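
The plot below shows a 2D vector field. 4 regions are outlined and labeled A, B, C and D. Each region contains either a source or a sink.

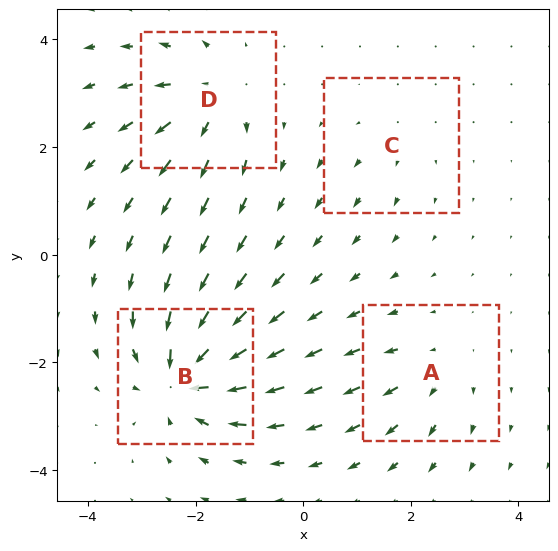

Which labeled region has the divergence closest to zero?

C

Divergence at each region's feature centre — A: about +4, B: about -9, C: about +2, D: about +6. Region C is closest to zero.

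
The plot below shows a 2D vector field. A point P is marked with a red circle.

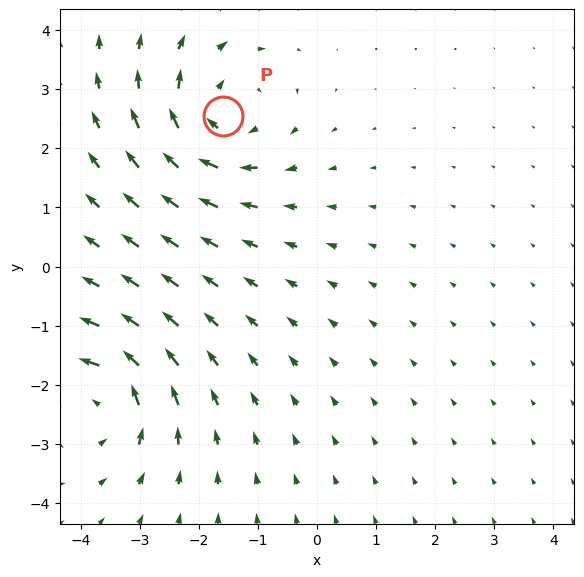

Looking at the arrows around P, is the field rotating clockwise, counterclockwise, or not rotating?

clockwise

Near P at (-1.6, 2.5) the arrows circulate clockwise. The curl (z-component) there is about -4; negative curl means clockwise rotation.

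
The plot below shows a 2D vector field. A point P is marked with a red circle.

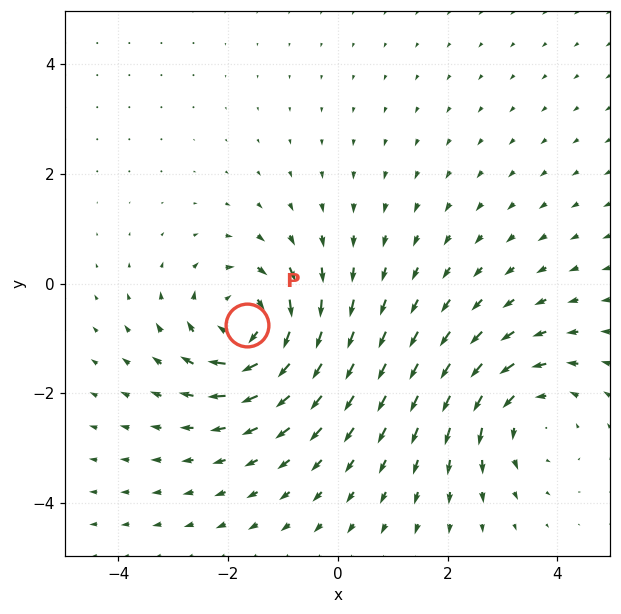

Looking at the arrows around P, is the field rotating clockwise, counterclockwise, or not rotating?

clockwise

Near P at (-1.7, -0.7) the arrows circulate clockwise. The curl (z-component) there is about -4; negative curl means clockwise rotation.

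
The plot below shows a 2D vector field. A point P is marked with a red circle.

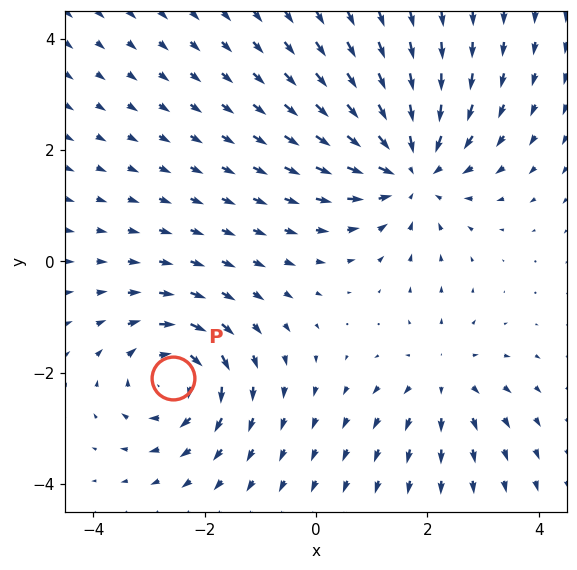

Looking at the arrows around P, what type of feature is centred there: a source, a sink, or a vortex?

At P (-2.6, -2.1) the arrows circulate clockwise. Divergence ≈0, curl about -5 — near-zero divergence with nonzero curl is a vortex.

vortex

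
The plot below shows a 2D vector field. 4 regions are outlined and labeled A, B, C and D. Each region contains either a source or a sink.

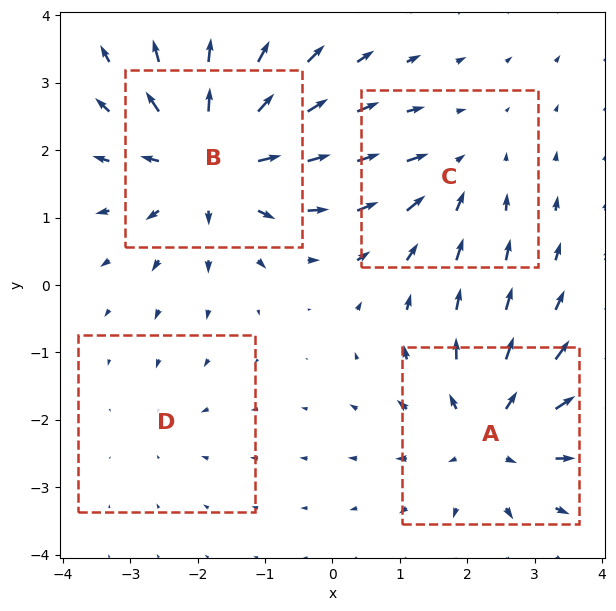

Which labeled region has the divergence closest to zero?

Divergence at each region's feature centre — A: about +5, B: about +7, C: about -3, D: about -2. Region D is closest to zero.

D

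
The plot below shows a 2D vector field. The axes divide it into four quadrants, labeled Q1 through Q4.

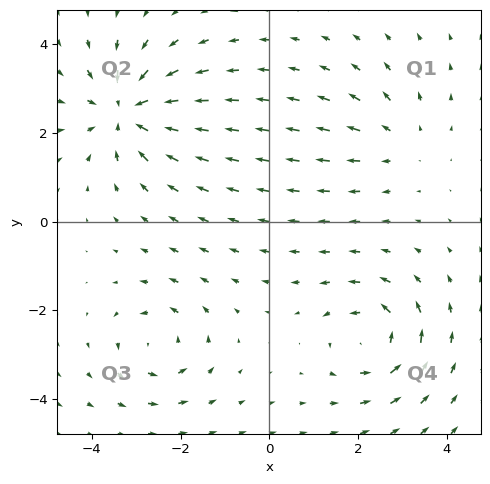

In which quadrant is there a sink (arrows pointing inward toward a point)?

Q2

The sink sits at approximately (-3.2, 2.5), which lies in quadrant Q2. The divergence there is about -5, negative as expected for a sink.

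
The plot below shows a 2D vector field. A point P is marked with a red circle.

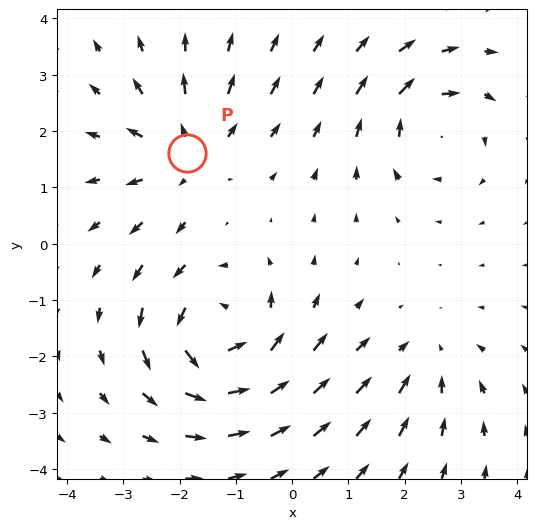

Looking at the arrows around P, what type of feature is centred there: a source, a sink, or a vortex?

At P (-1.9, 1.6) the arrows spread outward. Divergence about +3, curl ≈0 — positive divergence with near-zero curl is a source.

source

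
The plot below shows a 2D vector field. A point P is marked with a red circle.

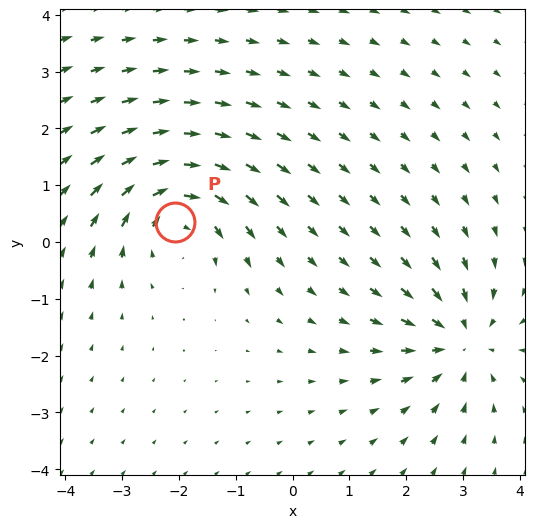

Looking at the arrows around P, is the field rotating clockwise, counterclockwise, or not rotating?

clockwise

Near P at (-2.1, 0.4) the arrows circulate clockwise. The curl (z-component) there is about -4; negative curl means clockwise rotation.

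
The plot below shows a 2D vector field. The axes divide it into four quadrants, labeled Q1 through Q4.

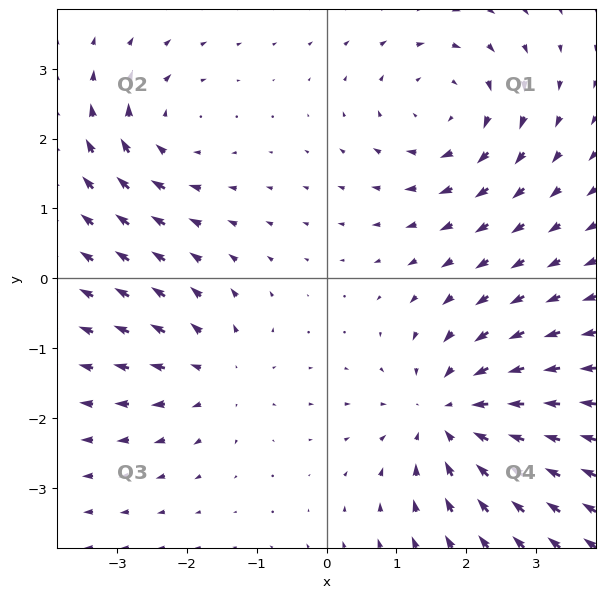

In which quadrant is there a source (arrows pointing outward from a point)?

Q3

The source sits at approximately (-1.6, -1.4), which lies in quadrant Q3. The divergence there is about +3, positive as expected for a source.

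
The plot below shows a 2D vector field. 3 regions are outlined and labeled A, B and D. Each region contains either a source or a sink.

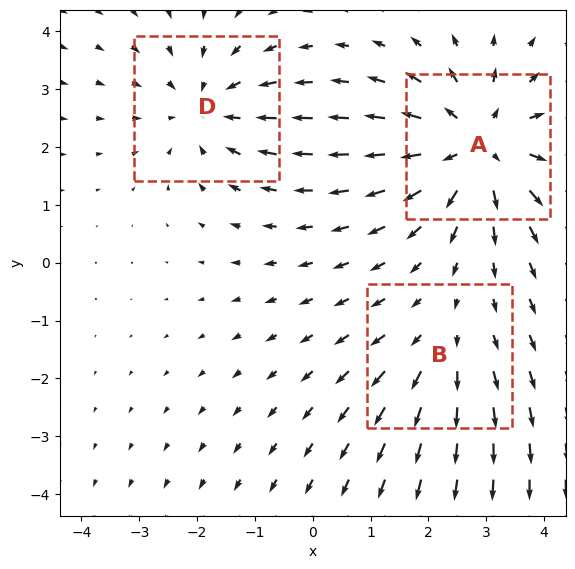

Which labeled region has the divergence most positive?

A

Divergence at each region's feature centre — A: about +4, B: about +2, D: about -3. Region A is most positive.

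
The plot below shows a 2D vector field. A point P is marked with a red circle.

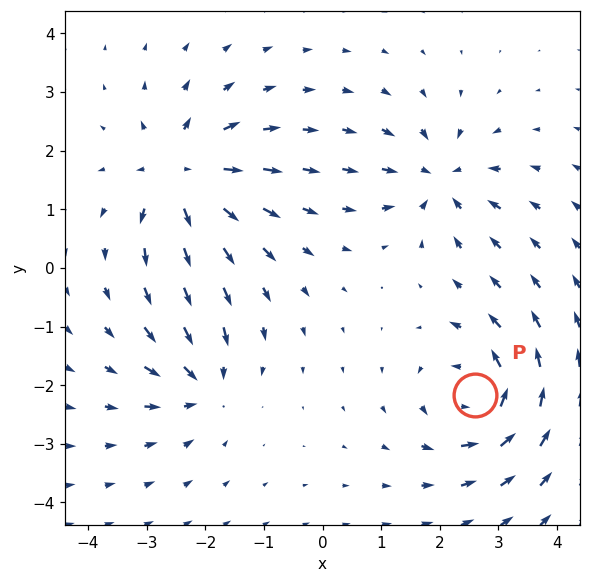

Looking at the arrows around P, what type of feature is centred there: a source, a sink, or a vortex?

vortex

At P (2.6, -2.2) the arrows circulate counterclockwise. Divergence ≈0, curl about +5 — near-zero divergence with nonzero curl is a vortex.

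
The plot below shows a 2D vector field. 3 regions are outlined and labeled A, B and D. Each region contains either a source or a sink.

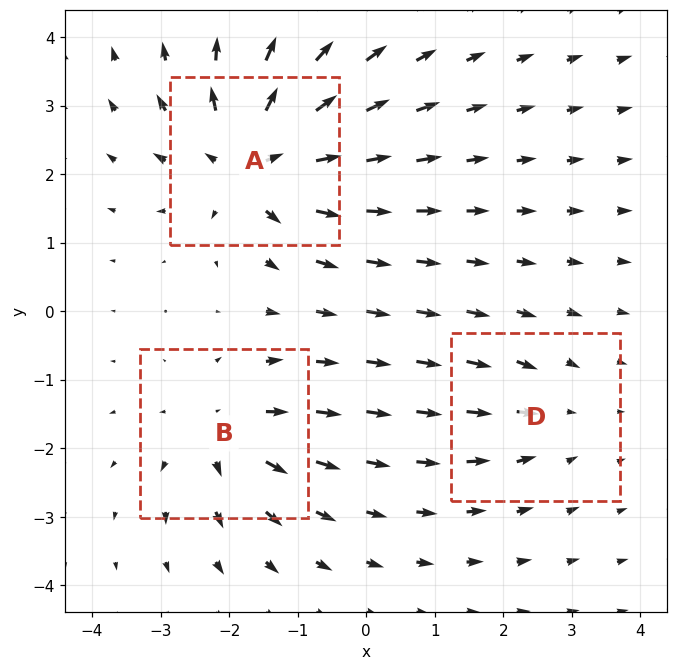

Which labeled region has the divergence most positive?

A

Divergence at each region's feature centre — A: about +6, B: about +4, D: about -2. Region A is most positive.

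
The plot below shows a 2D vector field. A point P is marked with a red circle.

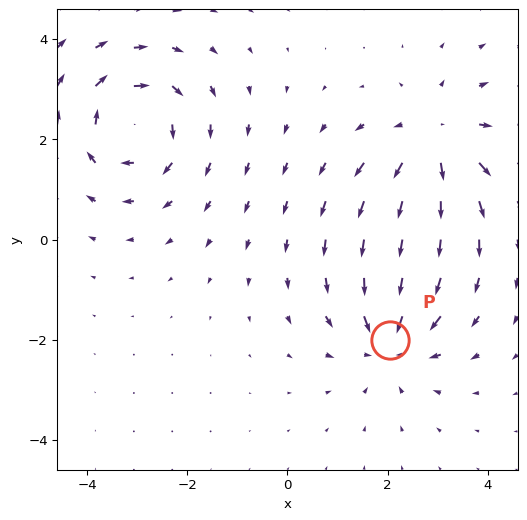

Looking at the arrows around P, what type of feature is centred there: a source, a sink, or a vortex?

At P (2.1, -2.0) the arrows converge inward. Divergence about -4, curl ≈0 — negative divergence with near-zero curl is a sink.

sink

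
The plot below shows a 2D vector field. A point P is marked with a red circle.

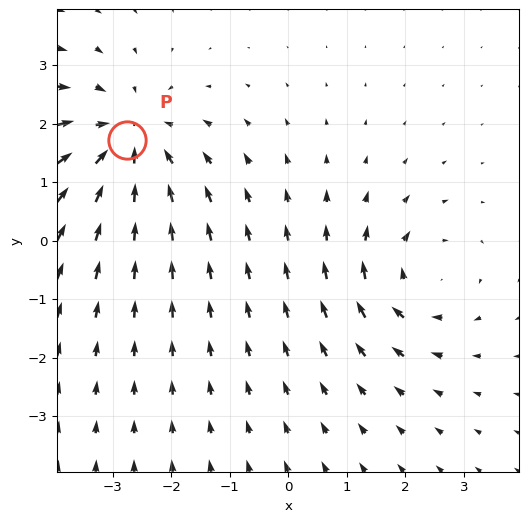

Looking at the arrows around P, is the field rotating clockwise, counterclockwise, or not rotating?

not rotating

Near P at (-2.8, 1.7) the arrows show no circulation. The curl there is ≈0.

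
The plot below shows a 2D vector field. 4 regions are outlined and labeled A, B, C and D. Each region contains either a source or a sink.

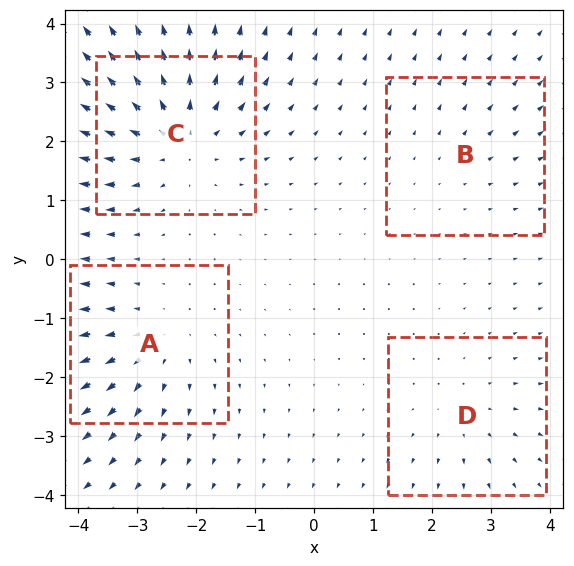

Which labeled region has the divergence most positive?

Divergence at each region's feature centre — A: about +4, B: about +2, C: about +6, D: about +3. Region C is most positive.

C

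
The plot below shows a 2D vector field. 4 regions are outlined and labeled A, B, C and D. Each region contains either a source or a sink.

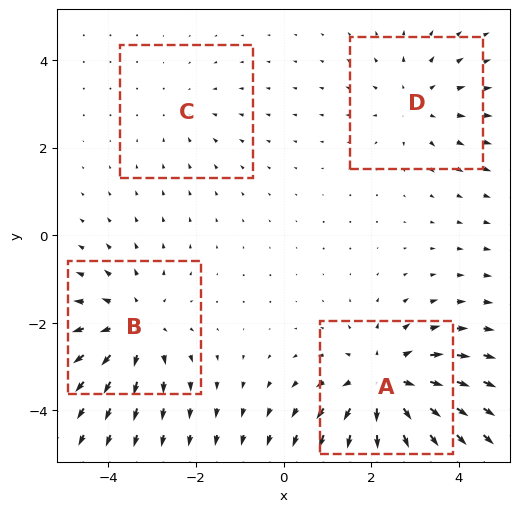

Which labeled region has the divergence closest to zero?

C

Divergence at each region's feature centre — A: about +6, B: about +4, C: about -2, D: about +3. Region C is closest to zero.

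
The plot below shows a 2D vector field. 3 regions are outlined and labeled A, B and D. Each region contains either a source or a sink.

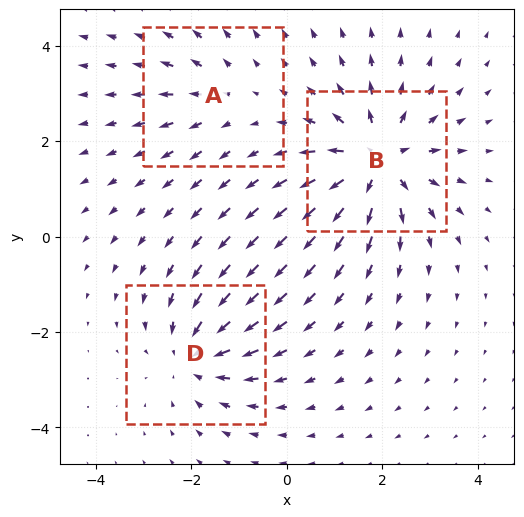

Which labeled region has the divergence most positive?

Divergence at each region's feature centre — A: about +2, B: about +4, D: about -3. Region B is most positive.

B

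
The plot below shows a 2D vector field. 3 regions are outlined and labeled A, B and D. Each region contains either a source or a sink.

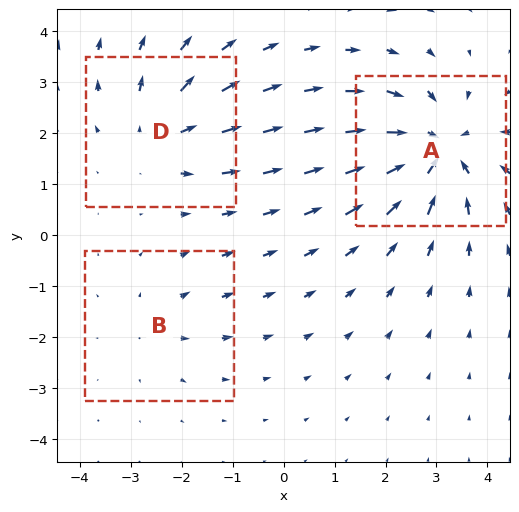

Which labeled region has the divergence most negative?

Divergence at each region's feature centre — A: about -5, B: about +2, D: about +3. Region A is most negative.

A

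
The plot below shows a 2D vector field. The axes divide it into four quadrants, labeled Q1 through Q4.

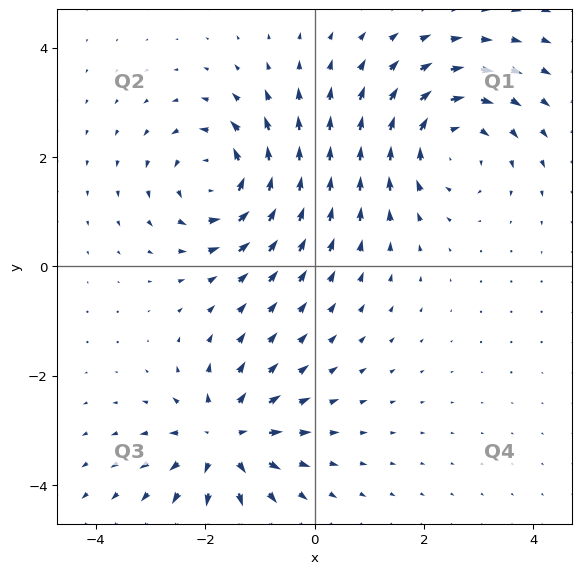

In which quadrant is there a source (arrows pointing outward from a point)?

Q3

The source sits at approximately (-1.7, -3.2), which lies in quadrant Q3. The divergence there is about +3, positive as expected for a source.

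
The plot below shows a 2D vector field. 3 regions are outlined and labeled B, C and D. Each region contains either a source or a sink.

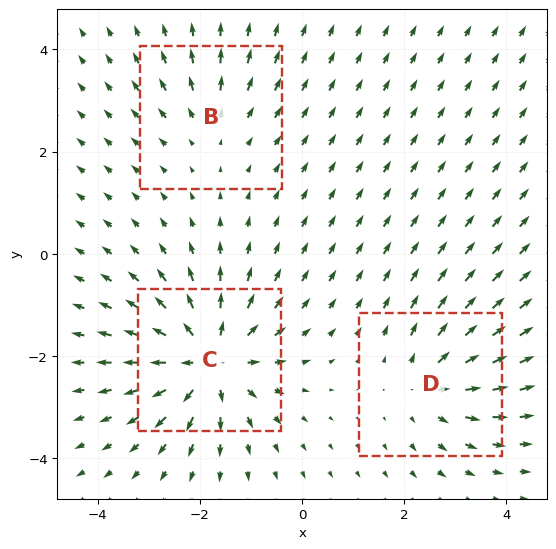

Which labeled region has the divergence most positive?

Divergence at each region's feature centre — B: about +2, C: about +6, D: about +4. Region C is most positive.

C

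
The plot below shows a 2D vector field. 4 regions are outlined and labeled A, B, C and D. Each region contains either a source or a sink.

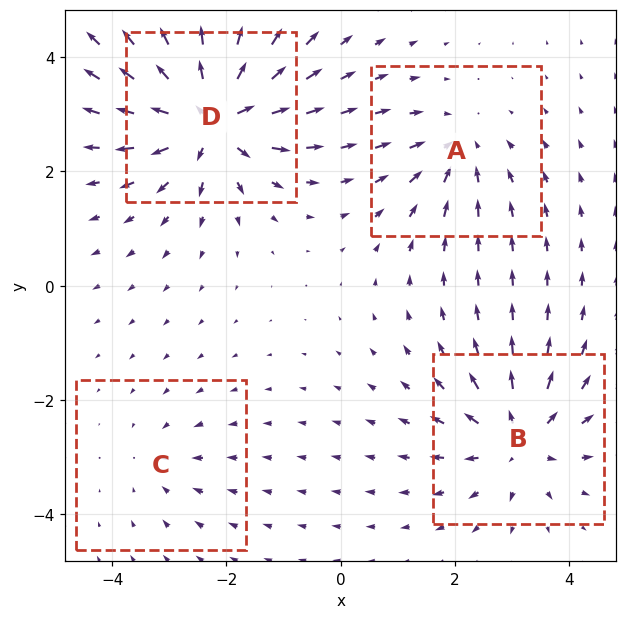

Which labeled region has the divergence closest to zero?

C

Divergence at each region's feature centre — A: about -4, B: about +5, C: about -2, D: about +8. Region C is closest to zero.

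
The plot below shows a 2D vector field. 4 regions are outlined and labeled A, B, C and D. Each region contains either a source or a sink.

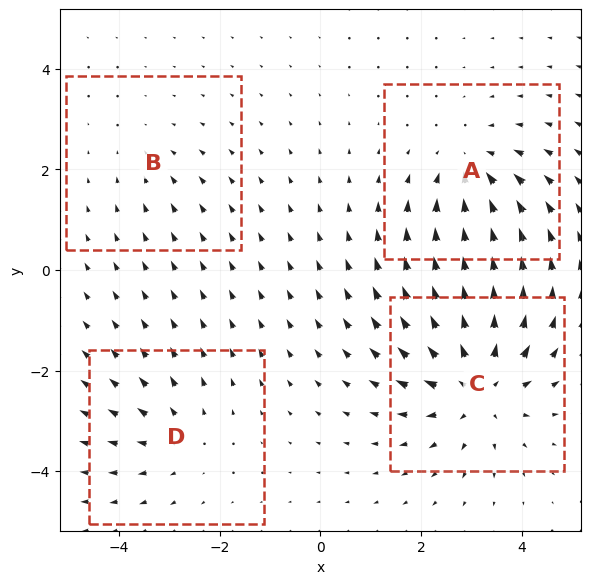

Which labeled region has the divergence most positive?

C

Divergence at each region's feature centre — A: about -4, B: about -2, C: about +6, D: about +3. Region C is most positive.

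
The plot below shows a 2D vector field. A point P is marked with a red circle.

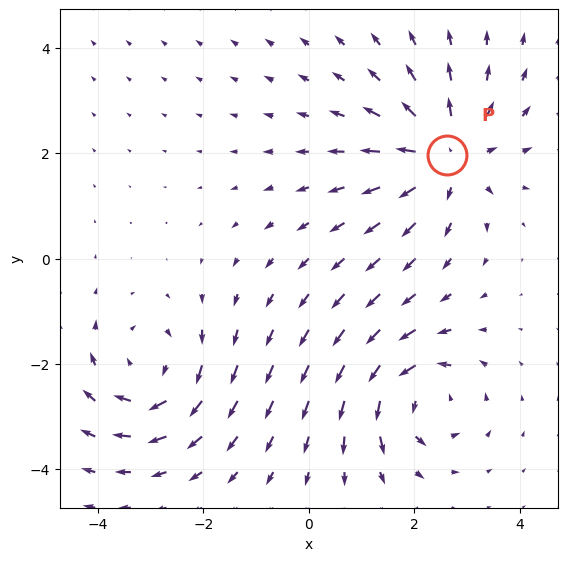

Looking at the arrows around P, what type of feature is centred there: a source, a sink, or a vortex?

source

At P (2.6, 2.0) the arrows spread outward. Divergence about +5, curl ≈0 — positive divergence with near-zero curl is a source.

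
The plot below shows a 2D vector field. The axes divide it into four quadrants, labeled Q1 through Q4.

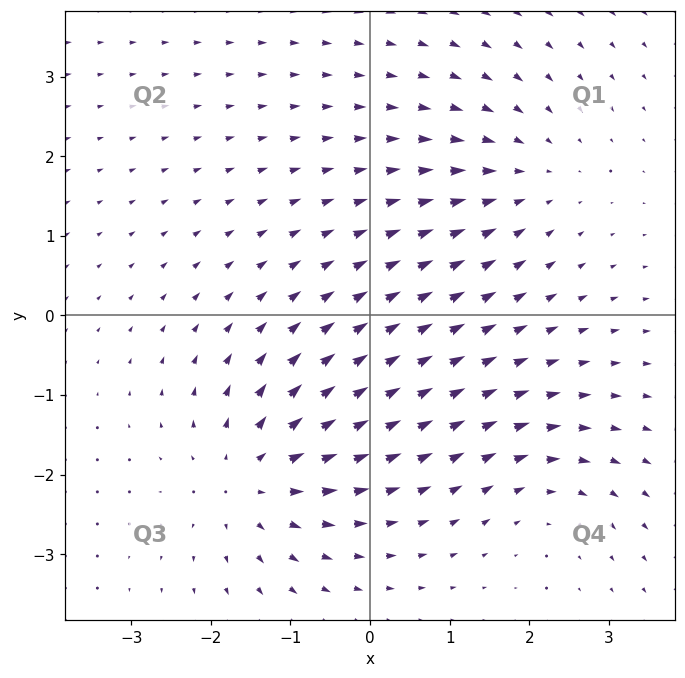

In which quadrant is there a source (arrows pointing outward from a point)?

The source sits at approximately (-1.5, -2.0), which lies in quadrant Q3. The divergence there is about +4, positive as expected for a source.

Q3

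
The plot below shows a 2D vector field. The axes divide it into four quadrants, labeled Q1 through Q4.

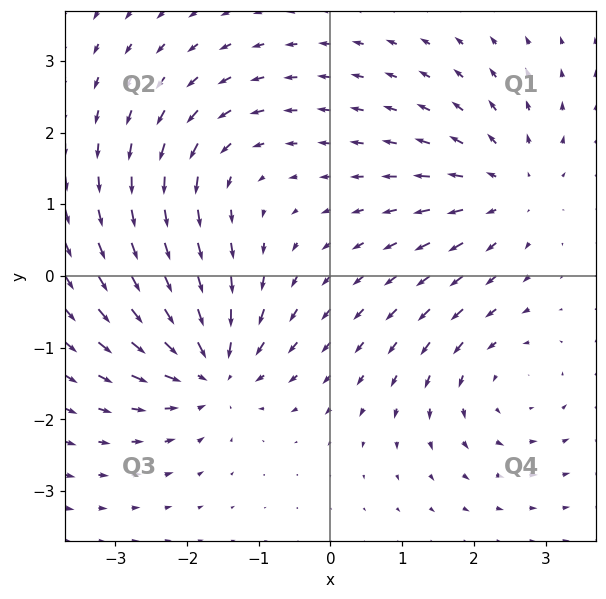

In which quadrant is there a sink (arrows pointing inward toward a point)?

Q3

The sink sits at approximately (-1.7, -1.3), which lies in quadrant Q3. The divergence there is about -6, negative as expected for a sink.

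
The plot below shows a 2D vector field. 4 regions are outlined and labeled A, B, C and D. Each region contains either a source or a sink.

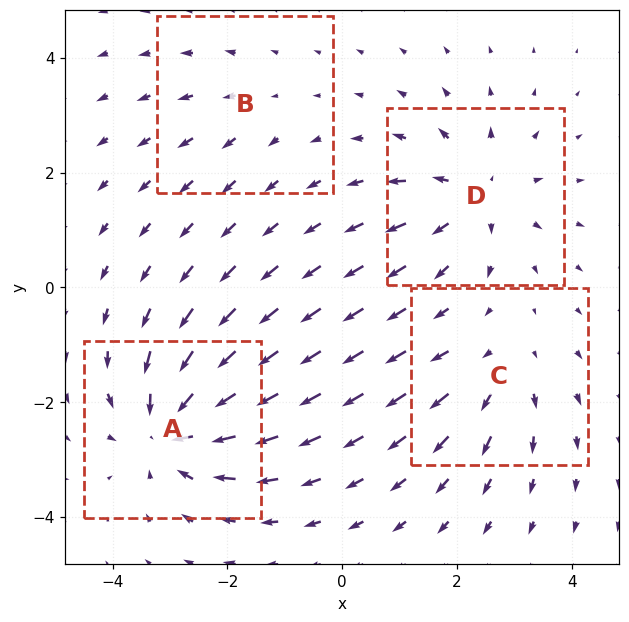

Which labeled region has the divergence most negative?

Divergence at each region's feature centre — A: about -7, B: about +2, C: about +4, D: about +5. Region A is most negative.

A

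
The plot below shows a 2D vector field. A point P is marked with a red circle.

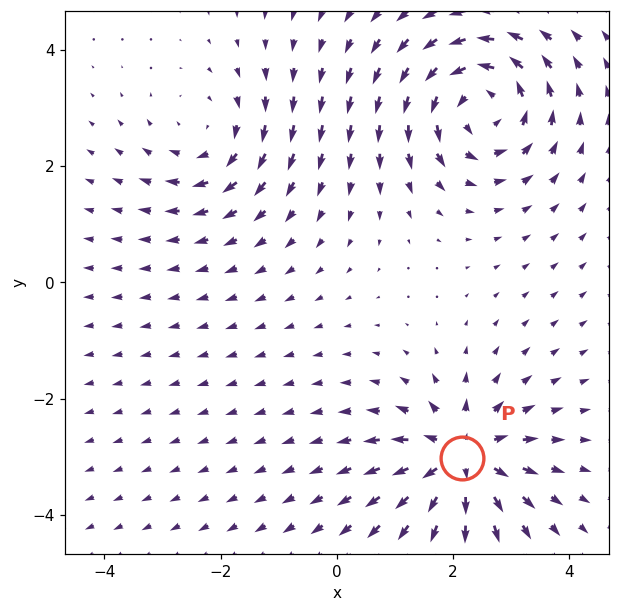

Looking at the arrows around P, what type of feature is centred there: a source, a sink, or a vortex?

At P (2.1, -3.0) the arrows spread outward. Divergence about +5, curl ≈0 — positive divergence with near-zero curl is a source.

source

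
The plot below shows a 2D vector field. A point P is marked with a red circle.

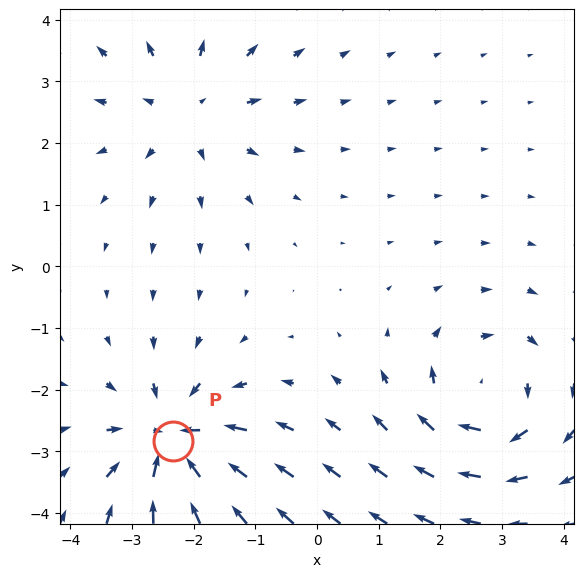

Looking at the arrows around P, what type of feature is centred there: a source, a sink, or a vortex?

At P (-2.3, -2.8) the arrows converge inward. Divergence about -6, curl ≈0 — negative divergence with near-zero curl is a sink.

sink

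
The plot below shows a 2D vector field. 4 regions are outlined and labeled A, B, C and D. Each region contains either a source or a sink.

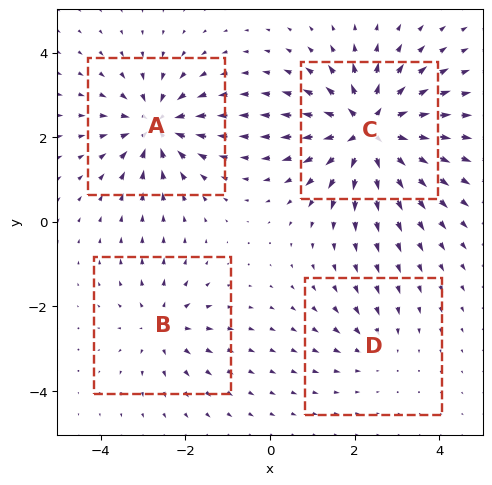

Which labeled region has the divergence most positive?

Divergence at each region's feature centre — A: about -6, B: about +4, C: about +8, D: about -2. Region C is most positive.

C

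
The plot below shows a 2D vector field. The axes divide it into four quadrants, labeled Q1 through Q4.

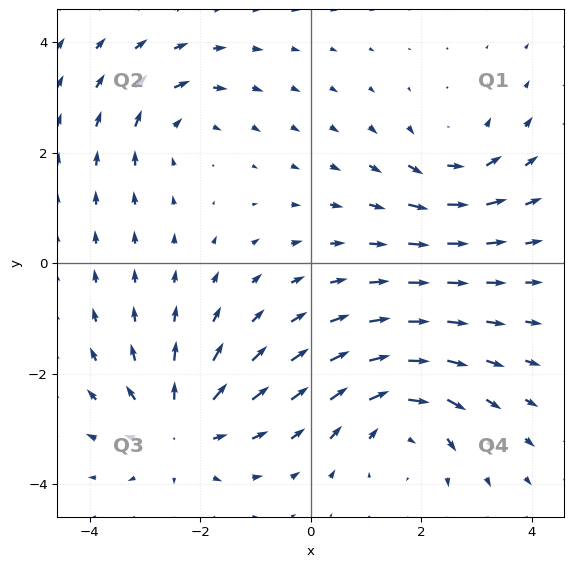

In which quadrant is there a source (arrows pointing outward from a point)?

Q3

The source sits at approximately (-2.4, -3.0), which lies in quadrant Q3. The divergence there is about +5, positive as expected for a source.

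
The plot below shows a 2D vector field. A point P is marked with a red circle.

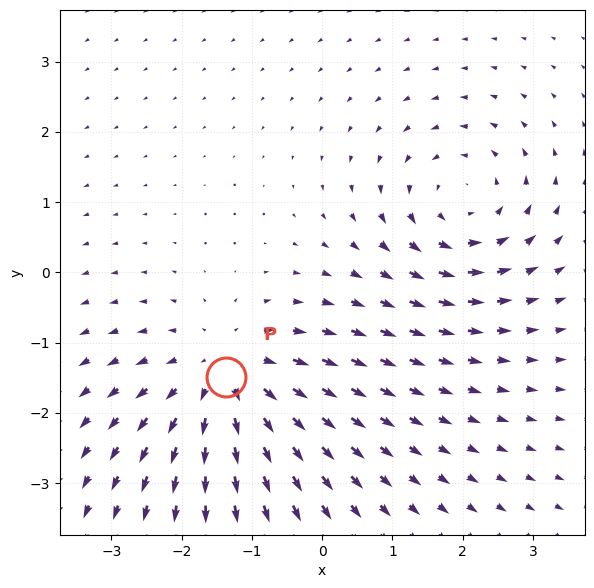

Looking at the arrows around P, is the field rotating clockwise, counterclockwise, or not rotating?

Near P at (-1.4, -1.5) the arrows show no circulation. The curl there is ≈0.

not rotating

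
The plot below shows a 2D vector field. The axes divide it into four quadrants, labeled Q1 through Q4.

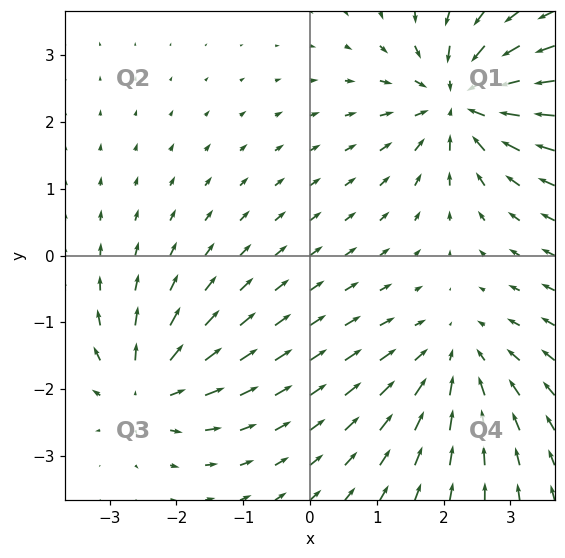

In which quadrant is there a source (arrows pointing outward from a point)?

Q3

The source sits at approximately (-2.5, -2.0), which lies in quadrant Q3. The divergence there is about +5, positive as expected for a source.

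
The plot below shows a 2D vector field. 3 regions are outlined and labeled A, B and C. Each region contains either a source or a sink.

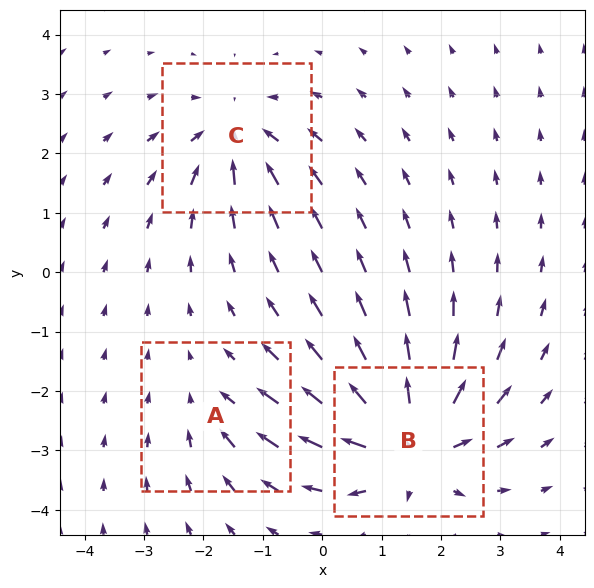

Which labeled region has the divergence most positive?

Divergence at each region's feature centre — A: about -2, B: about +6, C: about -4. Region B is most positive.

B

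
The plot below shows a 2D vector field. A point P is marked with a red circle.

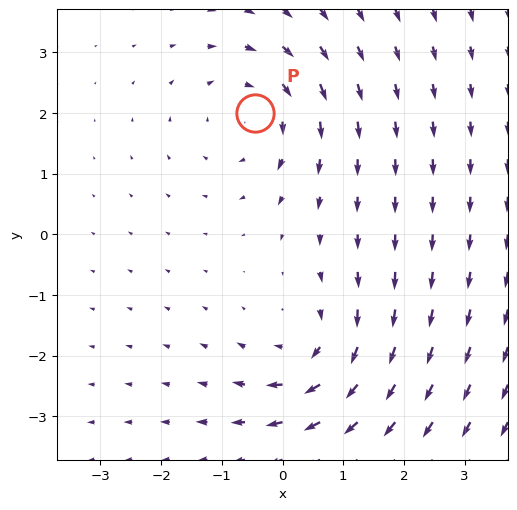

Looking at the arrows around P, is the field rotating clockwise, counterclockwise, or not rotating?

clockwise

Near P at (-0.5, 2.0) the arrows circulate clockwise. The curl (z-component) there is about -3; negative curl means clockwise rotation.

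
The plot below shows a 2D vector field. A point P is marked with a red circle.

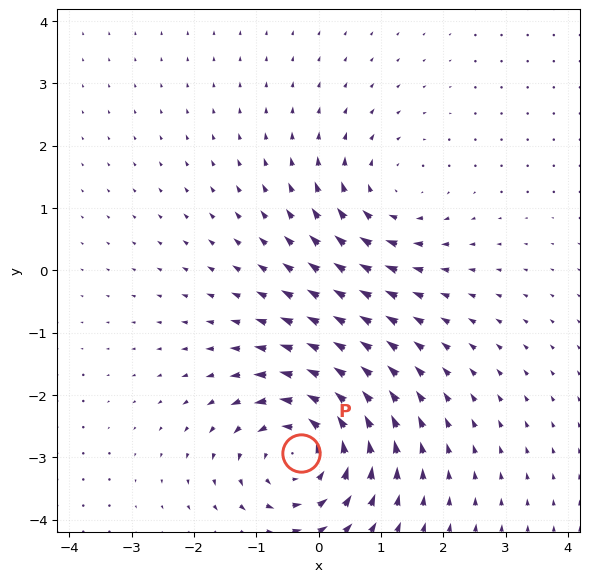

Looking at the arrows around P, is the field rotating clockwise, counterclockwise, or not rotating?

Near P at (-0.3, -2.9) the arrows circulate counterclockwise. The curl (z-component) there is about +4; positive curl means counterclockwise rotation.

counterclockwise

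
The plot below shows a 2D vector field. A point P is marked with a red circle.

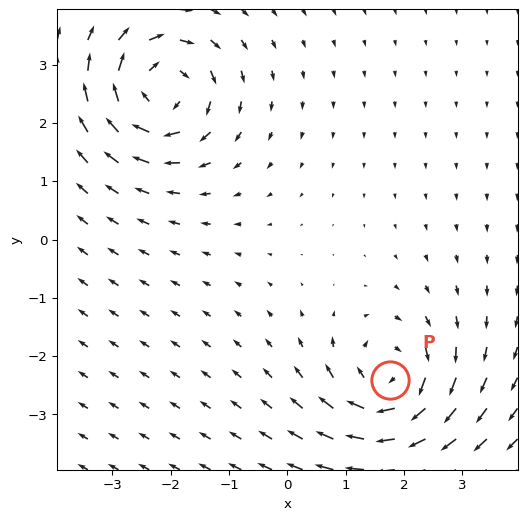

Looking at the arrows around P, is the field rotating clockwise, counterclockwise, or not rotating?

clockwise

Near P at (1.8, -2.4) the arrows circulate clockwise. The curl (z-component) there is about -5; negative curl means clockwise rotation.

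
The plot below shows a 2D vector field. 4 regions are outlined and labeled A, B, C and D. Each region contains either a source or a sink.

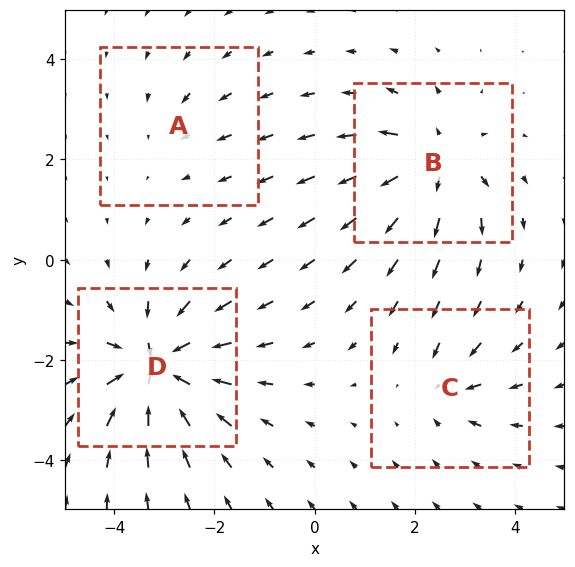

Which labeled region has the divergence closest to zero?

A

Divergence at each region's feature centre — A: about -2, B: about +6, C: about -4, D: about -8. Region A is closest to zero.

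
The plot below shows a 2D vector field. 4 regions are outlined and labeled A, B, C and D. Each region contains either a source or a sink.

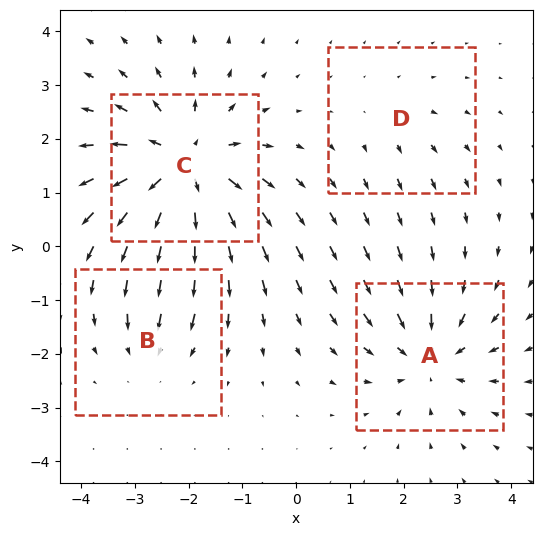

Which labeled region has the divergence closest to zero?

D

Divergence at each region's feature centre — A: about -4, B: about -3, C: about +7, D: about +2. Region D is closest to zero.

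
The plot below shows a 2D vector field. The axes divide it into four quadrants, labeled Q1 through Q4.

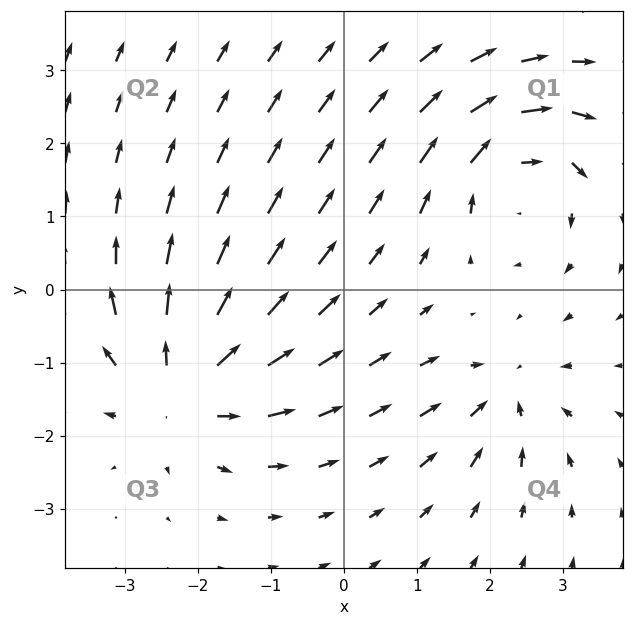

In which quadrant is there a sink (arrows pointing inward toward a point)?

The sink sits at approximately (2.2, -1.5), which lies in quadrant Q4. The divergence there is about -4, negative as expected for a sink.

Q4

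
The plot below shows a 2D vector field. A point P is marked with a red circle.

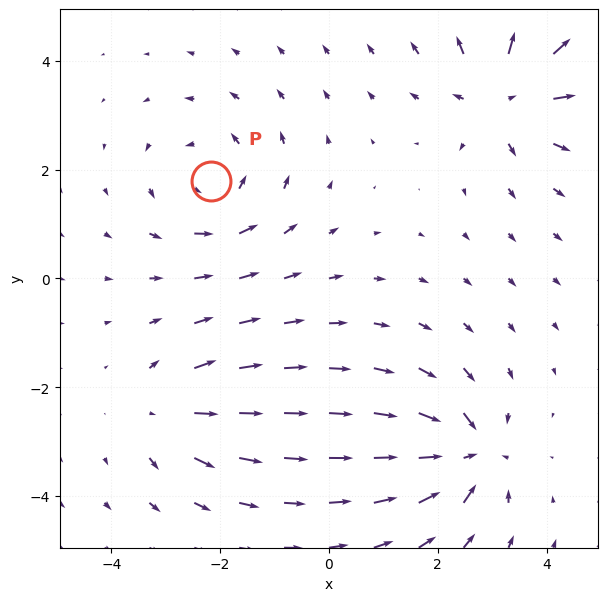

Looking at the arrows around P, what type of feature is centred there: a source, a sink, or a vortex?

vortex

At P (-2.2, 1.8) the arrows circulate counterclockwise. Divergence ≈0, curl about +4 — near-zero divergence with nonzero curl is a vortex.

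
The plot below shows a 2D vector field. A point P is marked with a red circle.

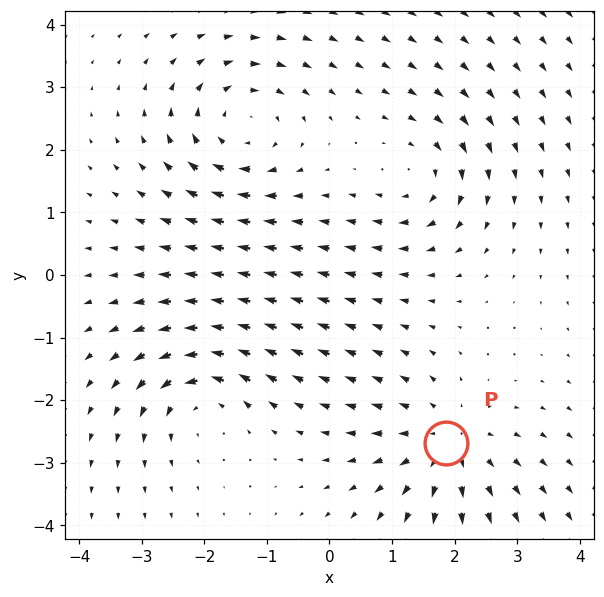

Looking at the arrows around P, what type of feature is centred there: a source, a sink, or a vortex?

source

At P (1.9, -2.7) the arrows spread outward. Divergence about +4, curl ≈0 — positive divergence with near-zero curl is a source.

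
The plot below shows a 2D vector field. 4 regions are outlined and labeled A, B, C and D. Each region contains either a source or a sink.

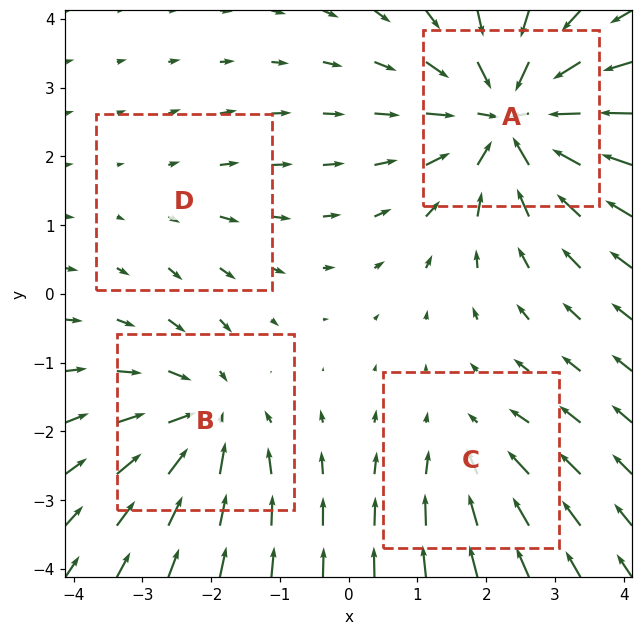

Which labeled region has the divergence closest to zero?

Divergence at each region's feature centre — A: about -7, B: about -5, C: about -3, D: about +2. Region D is closest to zero.

D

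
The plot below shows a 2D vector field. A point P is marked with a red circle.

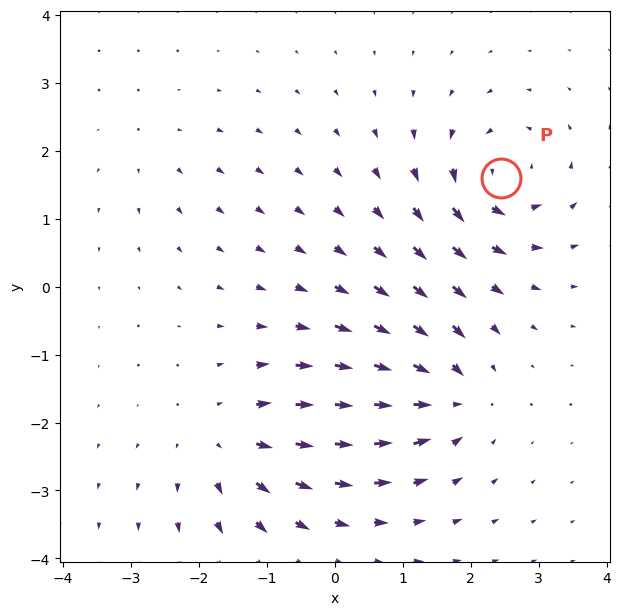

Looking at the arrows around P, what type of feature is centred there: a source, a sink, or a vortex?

At P (2.4, 1.6) the arrows circulate counterclockwise. Divergence ≈0, curl about +7 — near-zero divergence with nonzero curl is a vortex.

vortex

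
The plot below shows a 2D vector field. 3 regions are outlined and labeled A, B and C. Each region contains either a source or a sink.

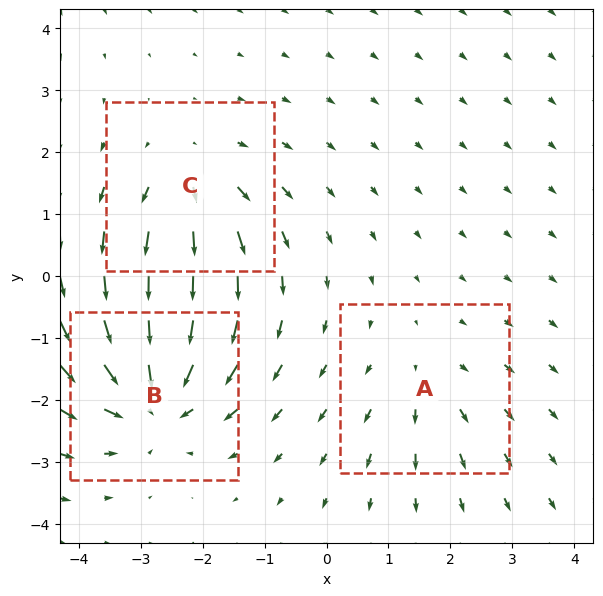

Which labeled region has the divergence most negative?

Divergence at each region's feature centre — A: about +2, B: about -5, C: about +3. Region B is most negative.

B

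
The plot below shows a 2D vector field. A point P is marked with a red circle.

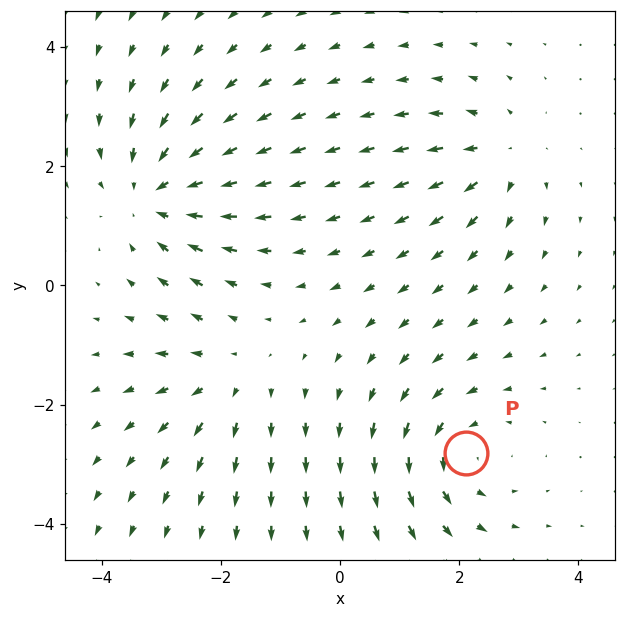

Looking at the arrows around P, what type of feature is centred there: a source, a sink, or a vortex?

At P (2.1, -2.8) the arrows circulate counterclockwise. Divergence ≈0, curl about +4 — near-zero divergence with nonzero curl is a vortex.

vortex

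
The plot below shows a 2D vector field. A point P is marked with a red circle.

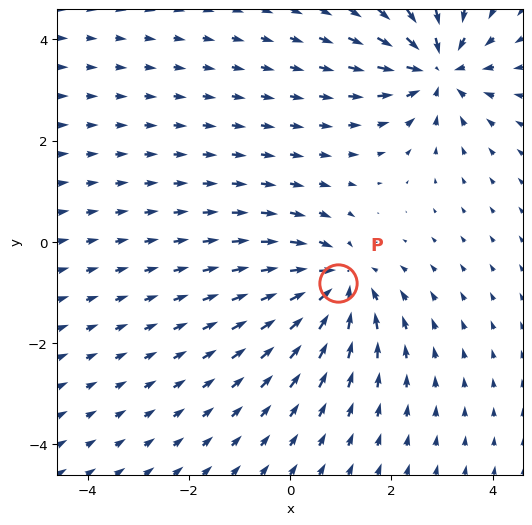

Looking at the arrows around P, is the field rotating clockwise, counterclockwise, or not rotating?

not rotating

Near P at (1.0, -0.8) the arrows show no circulation. The curl there is ≈0.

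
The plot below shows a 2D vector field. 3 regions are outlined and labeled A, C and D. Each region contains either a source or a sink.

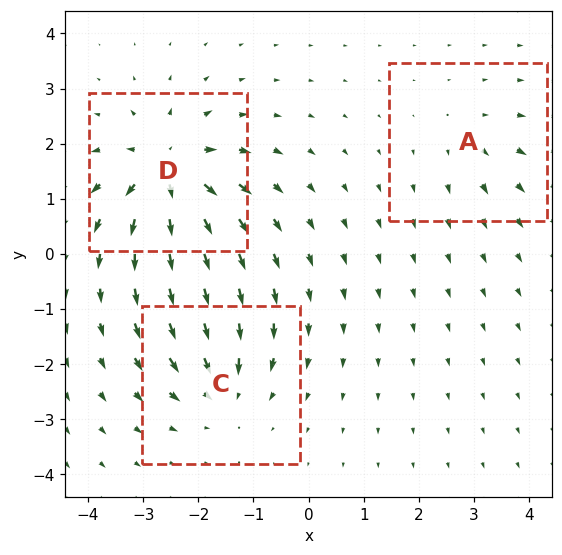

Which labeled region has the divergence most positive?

Divergence at each region's feature centre — A: about +2, C: about -4, D: about +6. Region D is most positive.

D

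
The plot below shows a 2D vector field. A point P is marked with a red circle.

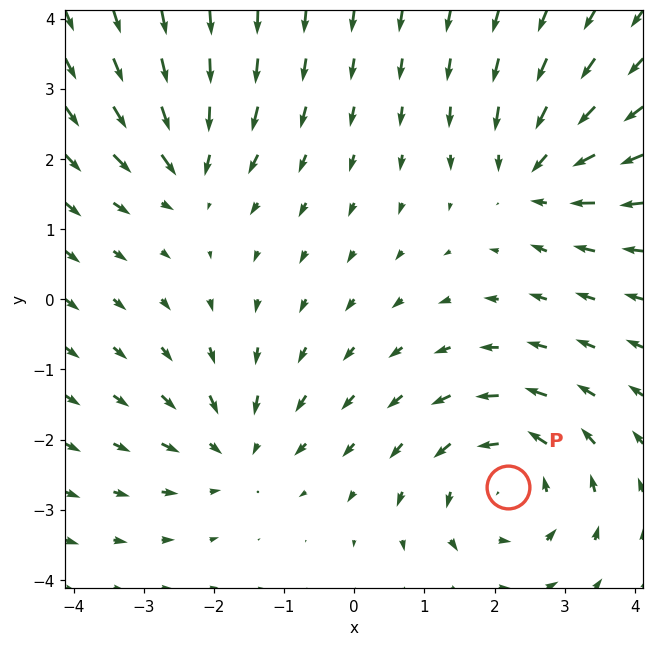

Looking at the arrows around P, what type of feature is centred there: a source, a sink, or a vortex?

vortex

At P (2.2, -2.7) the arrows circulate counterclockwise. Divergence ≈0, curl about +5 — near-zero divergence with nonzero curl is a vortex.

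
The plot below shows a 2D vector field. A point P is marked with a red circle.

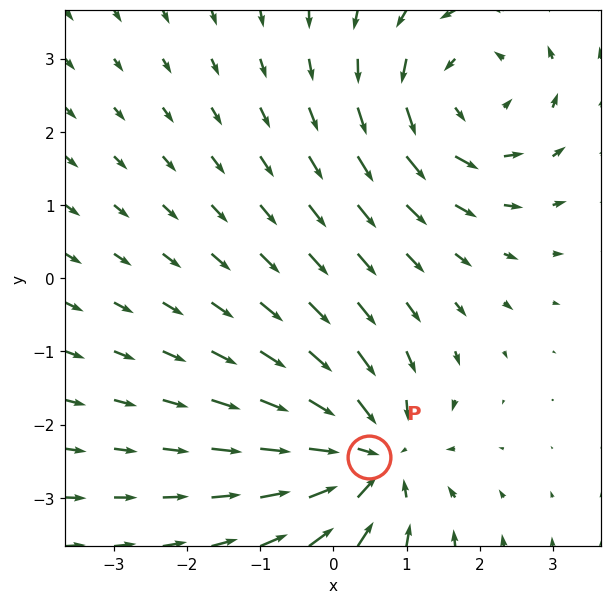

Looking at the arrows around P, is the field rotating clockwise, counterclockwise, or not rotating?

Near P at (0.5, -2.4) the arrows show no circulation. The curl there is ≈0.

not rotating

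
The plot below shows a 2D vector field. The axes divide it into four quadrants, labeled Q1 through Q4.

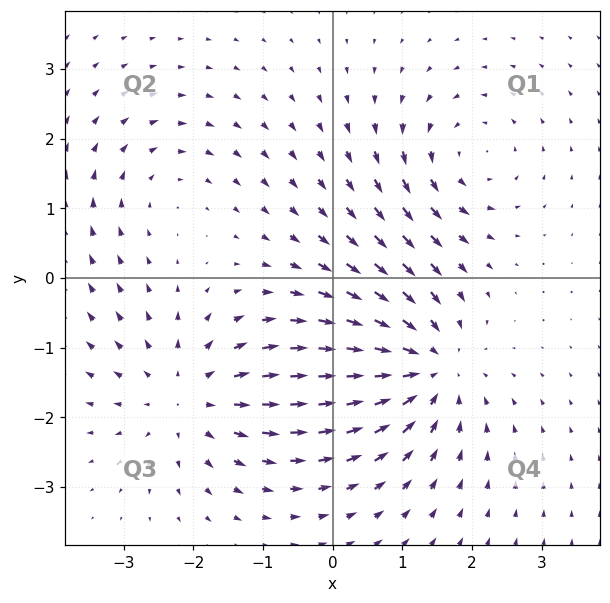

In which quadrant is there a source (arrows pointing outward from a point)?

The source sits at approximately (-2.0, -1.7), which lies in quadrant Q3. The divergence there is about +4, positive as expected for a source.

Q3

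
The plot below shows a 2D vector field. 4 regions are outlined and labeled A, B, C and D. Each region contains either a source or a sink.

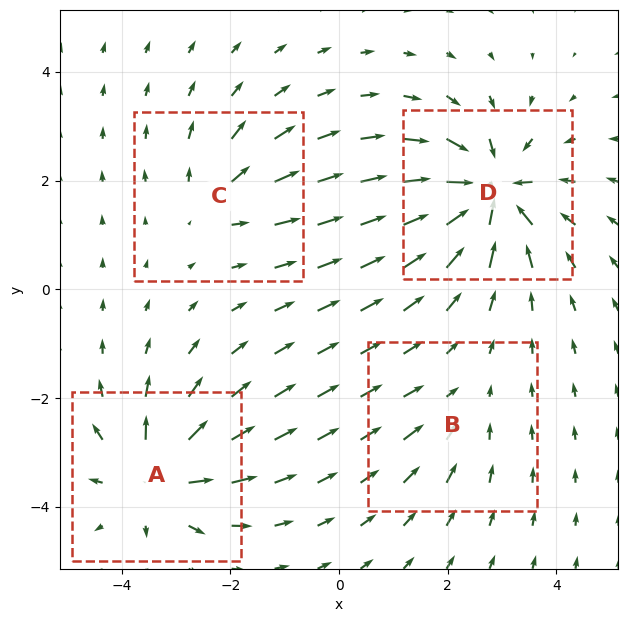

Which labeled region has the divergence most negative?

Divergence at each region's feature centre — A: about +6, B: about -3, C: about +4, D: about -9. Region D is most negative.

D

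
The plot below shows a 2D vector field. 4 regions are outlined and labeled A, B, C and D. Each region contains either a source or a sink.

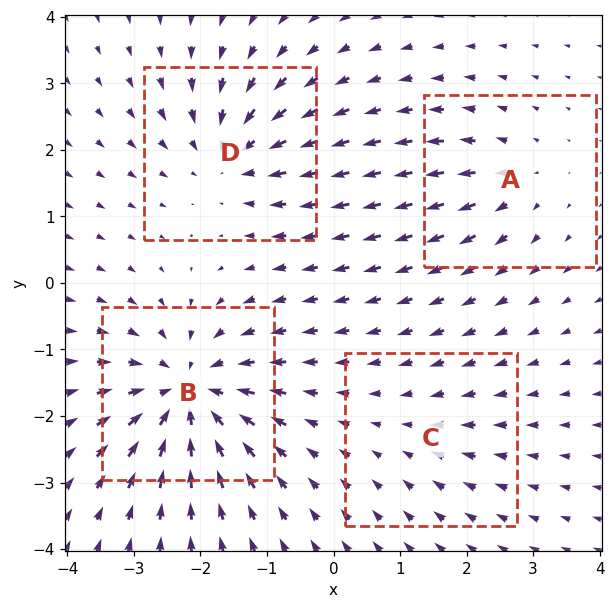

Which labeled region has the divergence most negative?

Divergence at each region's feature centre — A: about +4, B: about -8, C: about -2, D: about -5. Region B is most negative.

B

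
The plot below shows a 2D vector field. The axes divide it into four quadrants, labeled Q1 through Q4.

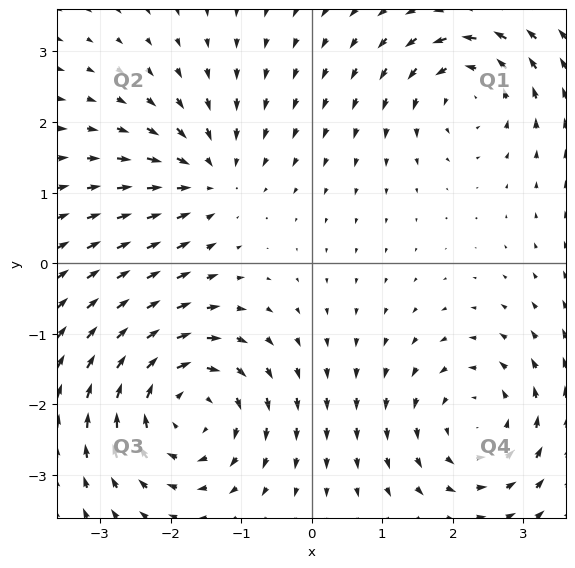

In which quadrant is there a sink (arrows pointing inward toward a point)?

Q2

The sink sits at approximately (-1.5, 1.2), which lies in quadrant Q2. The divergence there is about -4, negative as expected for a sink.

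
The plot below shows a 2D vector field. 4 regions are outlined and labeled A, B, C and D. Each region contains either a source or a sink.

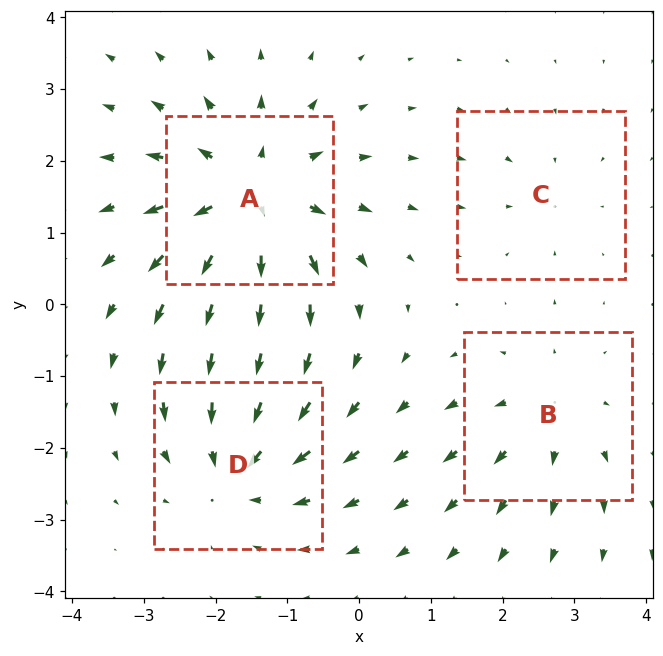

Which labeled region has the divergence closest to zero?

Divergence at each region's feature centre — A: about +7, B: about +3, C: about -2, D: about -5. Region C is closest to zero.

C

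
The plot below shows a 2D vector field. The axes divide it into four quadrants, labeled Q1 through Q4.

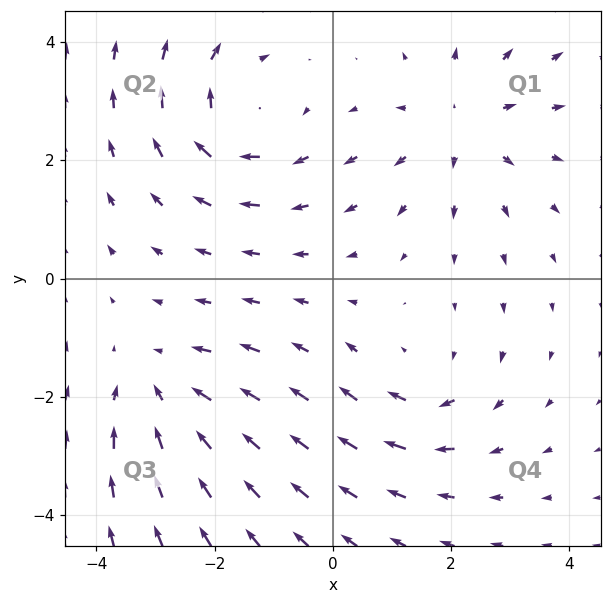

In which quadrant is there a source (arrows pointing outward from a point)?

Q1

The source sits at approximately (2.2, 2.6), which lies in quadrant Q1. The divergence there is about +3, positive as expected for a source.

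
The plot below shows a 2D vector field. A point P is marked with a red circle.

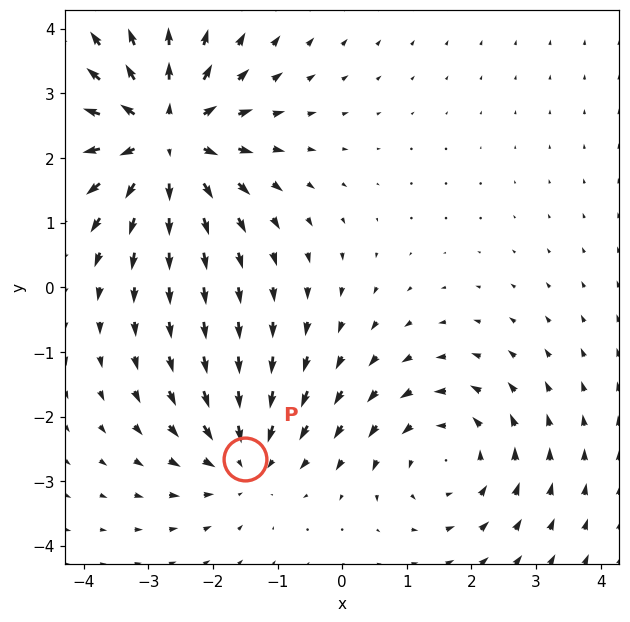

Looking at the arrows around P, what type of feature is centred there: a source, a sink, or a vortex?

sink

At P (-1.5, -2.7) the arrows converge inward. Divergence about -3, curl ≈0 — negative divergence with near-zero curl is a sink.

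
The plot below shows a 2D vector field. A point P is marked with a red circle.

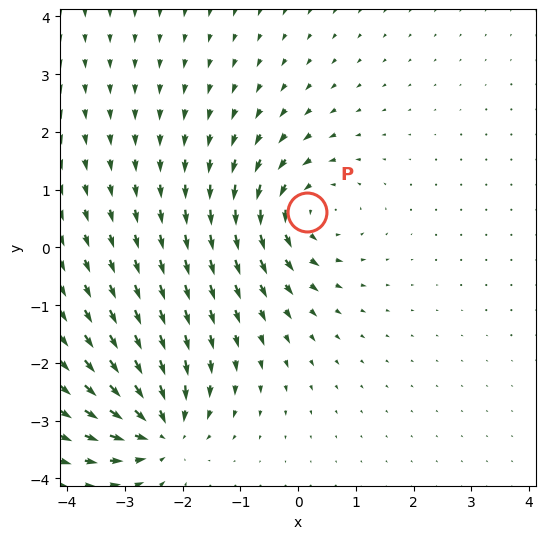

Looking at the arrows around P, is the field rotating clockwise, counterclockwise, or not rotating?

Near P at (0.2, 0.6) the arrows circulate counterclockwise. The curl (z-component) there is about +5; positive curl means counterclockwise rotation.

counterclockwise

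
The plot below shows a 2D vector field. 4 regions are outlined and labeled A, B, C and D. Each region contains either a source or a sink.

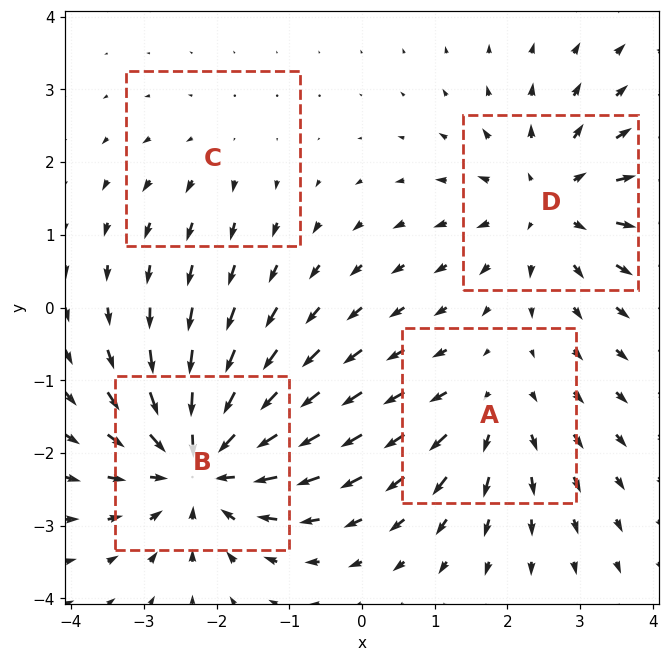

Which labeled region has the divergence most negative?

Divergence at each region's feature centre — A: about +3, B: about -7, C: about +2, D: about +5. Region B is most negative.

B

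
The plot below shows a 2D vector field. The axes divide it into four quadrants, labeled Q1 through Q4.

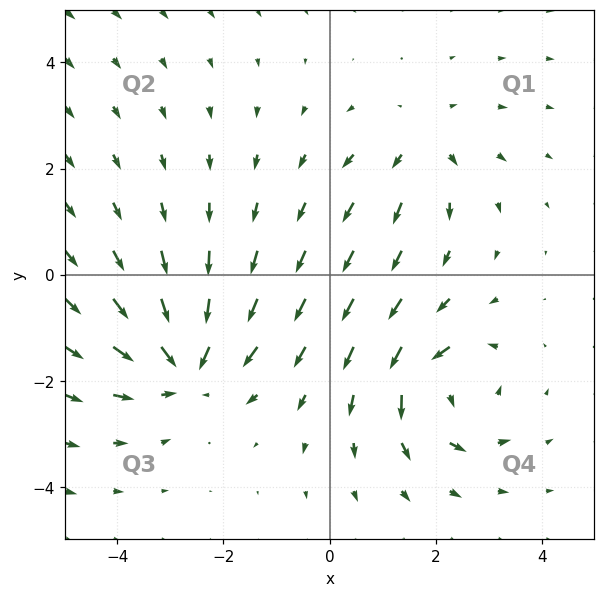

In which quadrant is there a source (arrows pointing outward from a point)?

Q1

The source sits at approximately (1.7, 2.5), which lies in quadrant Q1. The divergence there is about +3, positive as expected for a source.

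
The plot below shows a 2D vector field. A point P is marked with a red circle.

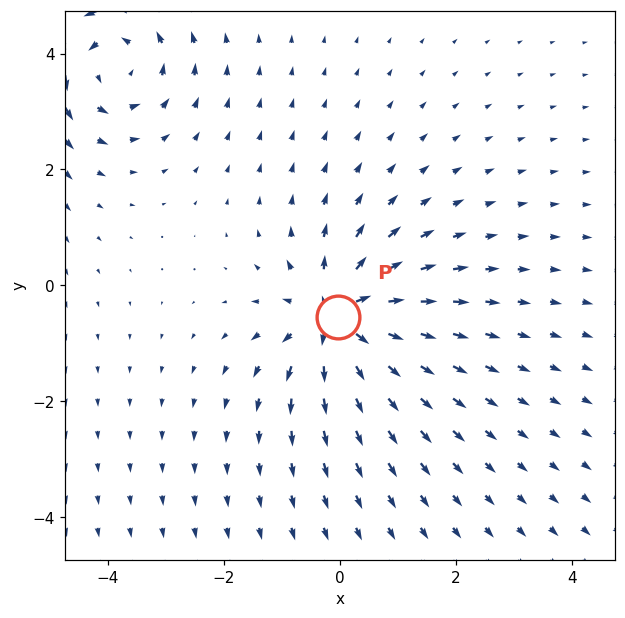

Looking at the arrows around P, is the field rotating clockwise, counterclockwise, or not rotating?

Near P at (-0.0, -0.6) the arrows show no circulation. The curl there is ≈0.

not rotating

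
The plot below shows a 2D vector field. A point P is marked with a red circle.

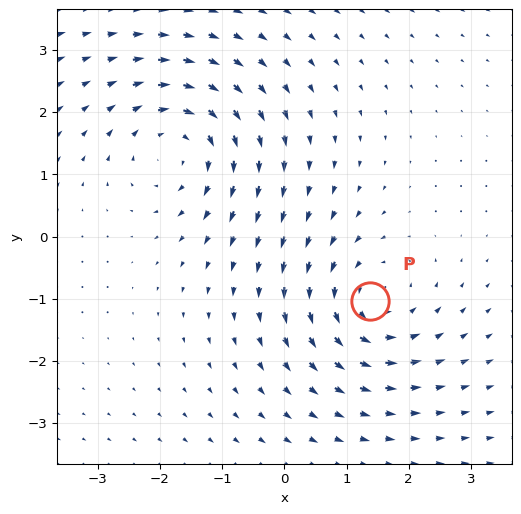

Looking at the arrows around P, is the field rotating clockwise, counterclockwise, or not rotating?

counterclockwise

Near P at (1.4, -1.0) the arrows circulate counterclockwise. The curl (z-component) there is about +4; positive curl means counterclockwise rotation.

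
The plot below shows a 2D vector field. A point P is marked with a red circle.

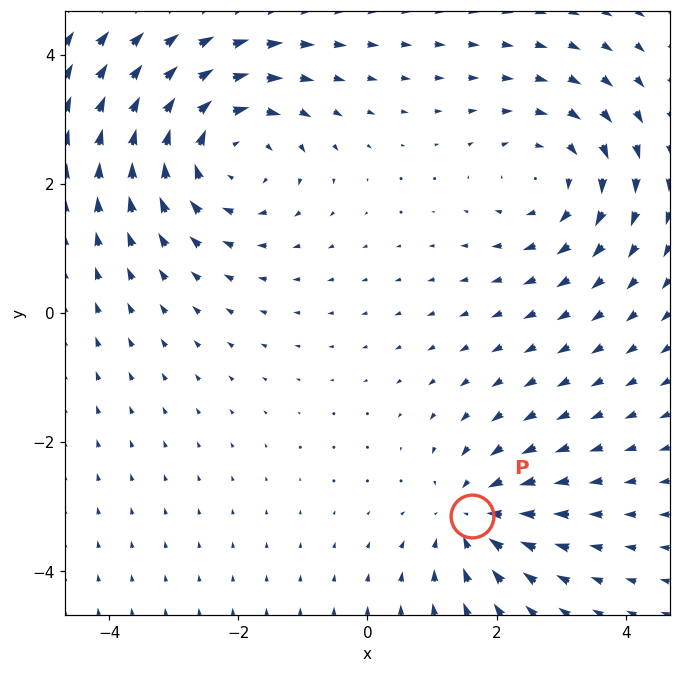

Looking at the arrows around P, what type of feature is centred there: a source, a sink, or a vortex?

sink

At P (1.6, -3.1) the arrows converge inward. Divergence about -3, curl ≈0 — negative divergence with near-zero curl is a sink.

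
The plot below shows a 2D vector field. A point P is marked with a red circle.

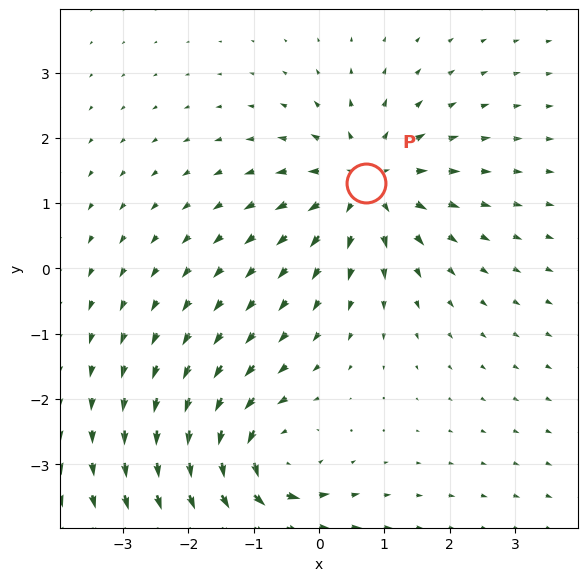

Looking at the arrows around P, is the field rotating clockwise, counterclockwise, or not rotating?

Near P at (0.7, 1.3) the arrows show no circulation. The curl there is ≈0.

not rotating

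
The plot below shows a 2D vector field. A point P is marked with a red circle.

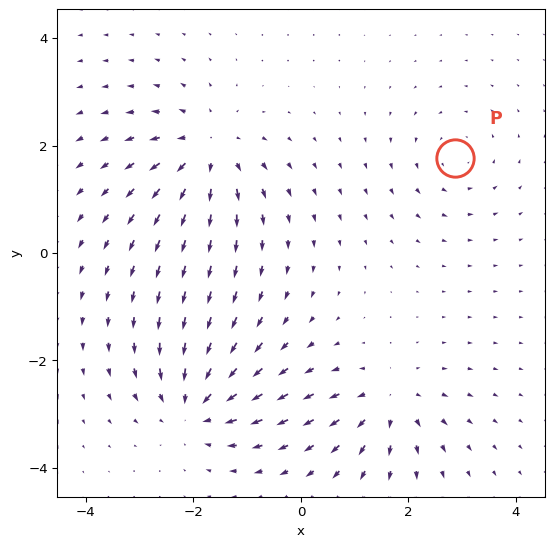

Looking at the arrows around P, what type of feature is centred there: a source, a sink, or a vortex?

vortex

At P (2.9, 1.8) the arrows circulate counterclockwise. Divergence ≈0, curl about +3 — near-zero divergence with nonzero curl is a vortex.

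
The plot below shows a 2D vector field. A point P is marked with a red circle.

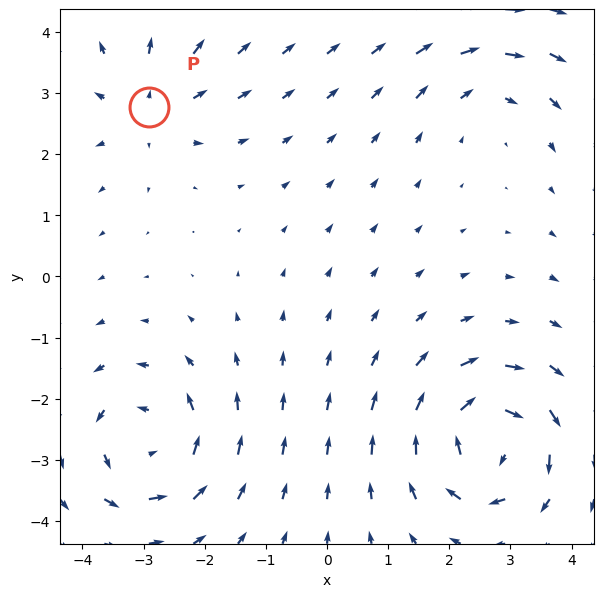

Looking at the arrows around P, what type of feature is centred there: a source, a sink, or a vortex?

source

At P (-2.9, 2.8) the arrows spread outward. Divergence about +3, curl ≈0 — positive divergence with near-zero curl is a source.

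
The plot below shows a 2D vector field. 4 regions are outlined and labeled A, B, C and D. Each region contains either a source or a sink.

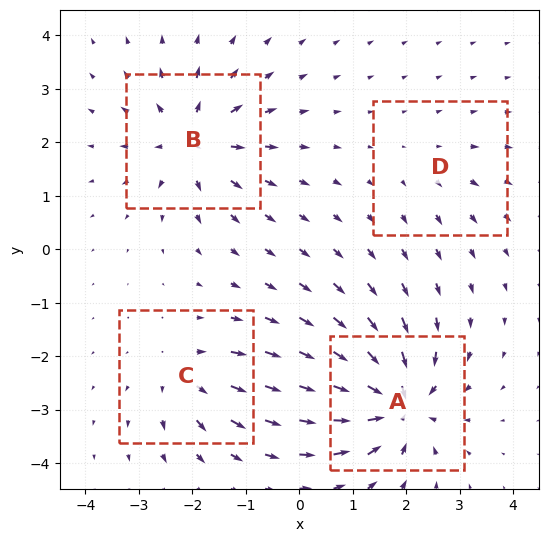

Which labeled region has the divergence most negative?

A

Divergence at each region's feature centre — A: about -8, B: about +6, C: about +4, D: about +2. Region A is most negative.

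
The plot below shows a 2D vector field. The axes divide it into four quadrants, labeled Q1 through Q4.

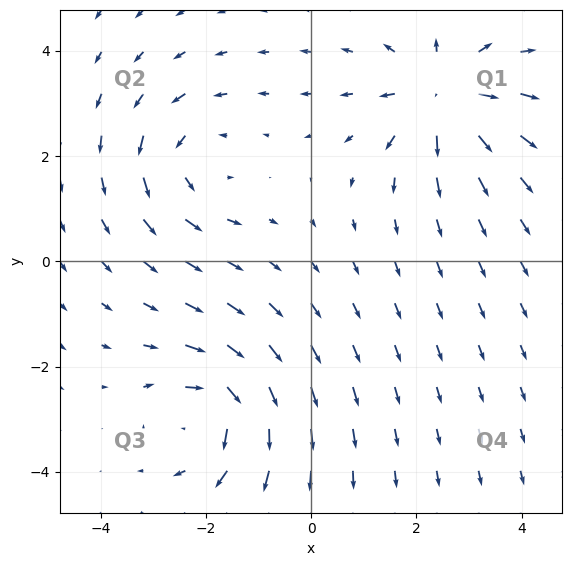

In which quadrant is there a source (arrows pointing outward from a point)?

The source sits at approximately (2.5, 3.2), which lies in quadrant Q1. The divergence there is about +5, positive as expected for a source.

Q1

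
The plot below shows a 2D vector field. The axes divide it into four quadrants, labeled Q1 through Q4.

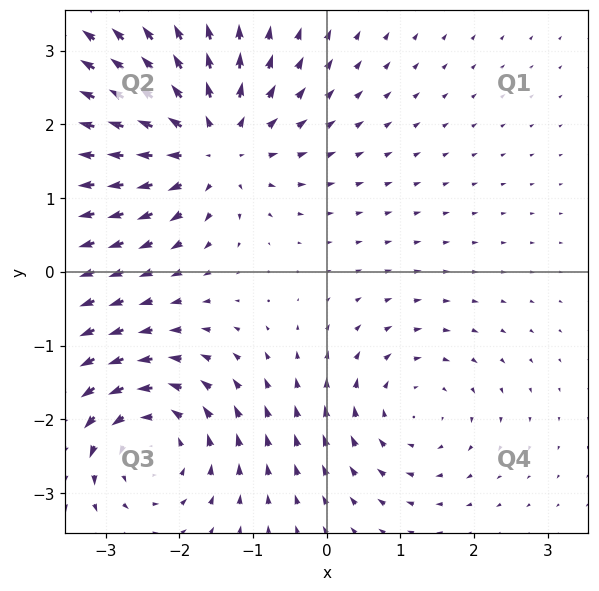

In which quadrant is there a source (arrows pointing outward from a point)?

Q2

The source sits at approximately (-1.6, 1.7), which lies in quadrant Q2. The divergence there is about +5, positive as expected for a source.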